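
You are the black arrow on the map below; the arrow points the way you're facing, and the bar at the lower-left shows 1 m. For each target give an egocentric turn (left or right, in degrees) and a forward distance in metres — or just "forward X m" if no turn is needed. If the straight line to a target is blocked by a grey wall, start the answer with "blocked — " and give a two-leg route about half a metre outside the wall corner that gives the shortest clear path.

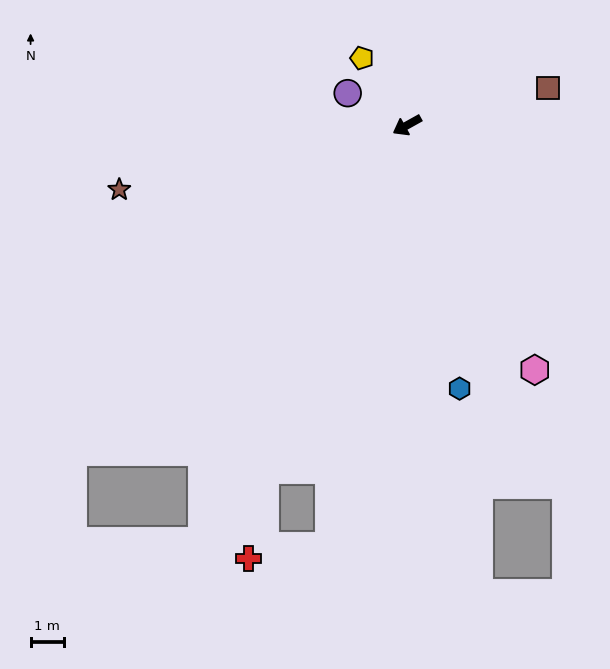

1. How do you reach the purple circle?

turn right 57°, forward 2.0 m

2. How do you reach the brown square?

turn left 166°, forward 4.4 m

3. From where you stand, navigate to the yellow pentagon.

turn right 85°, forward 2.4 m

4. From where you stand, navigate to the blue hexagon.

turn left 72°, forward 8.1 m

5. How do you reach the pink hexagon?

turn left 88°, forward 8.3 m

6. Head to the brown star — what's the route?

turn right 16°, forward 8.9 m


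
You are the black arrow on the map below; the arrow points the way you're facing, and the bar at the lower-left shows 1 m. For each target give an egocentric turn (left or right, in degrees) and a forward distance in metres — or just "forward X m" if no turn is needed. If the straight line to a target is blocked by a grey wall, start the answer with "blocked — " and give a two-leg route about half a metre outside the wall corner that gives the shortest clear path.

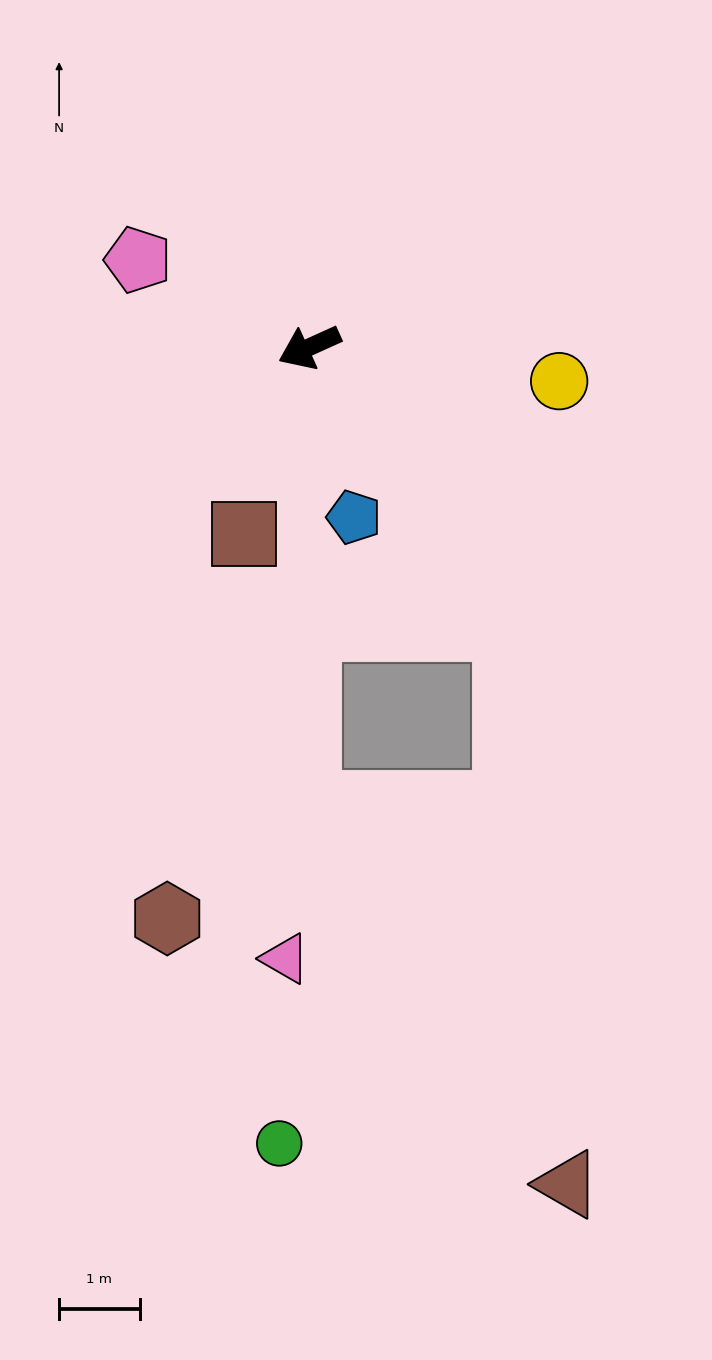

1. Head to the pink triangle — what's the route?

turn left 63°, forward 7.6 m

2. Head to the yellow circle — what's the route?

turn left 148°, forward 3.1 m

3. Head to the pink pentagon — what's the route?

turn right 51°, forward 2.4 m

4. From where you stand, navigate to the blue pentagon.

turn left 80°, forward 2.2 m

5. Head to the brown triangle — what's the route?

blocked — turn left 101°, forward 4.3 m, then turn right 29°, forward 7.0 m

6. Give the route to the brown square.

turn left 46°, forward 2.5 m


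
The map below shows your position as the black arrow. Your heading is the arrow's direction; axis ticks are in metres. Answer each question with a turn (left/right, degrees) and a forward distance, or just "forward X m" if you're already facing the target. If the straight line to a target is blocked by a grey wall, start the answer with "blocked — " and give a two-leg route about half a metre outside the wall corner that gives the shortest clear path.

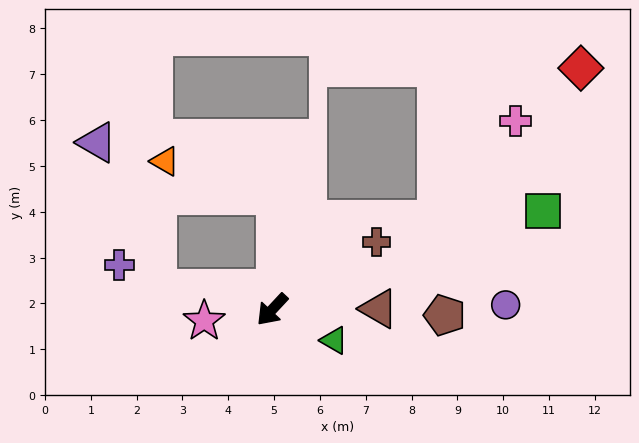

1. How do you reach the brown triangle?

turn left 133°, forward 2.3 m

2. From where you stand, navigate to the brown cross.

turn left 166°, forward 2.7 m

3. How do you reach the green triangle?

turn left 107°, forward 1.5 m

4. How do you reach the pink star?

turn right 38°, forward 1.5 m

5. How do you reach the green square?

turn left 153°, forward 6.3 m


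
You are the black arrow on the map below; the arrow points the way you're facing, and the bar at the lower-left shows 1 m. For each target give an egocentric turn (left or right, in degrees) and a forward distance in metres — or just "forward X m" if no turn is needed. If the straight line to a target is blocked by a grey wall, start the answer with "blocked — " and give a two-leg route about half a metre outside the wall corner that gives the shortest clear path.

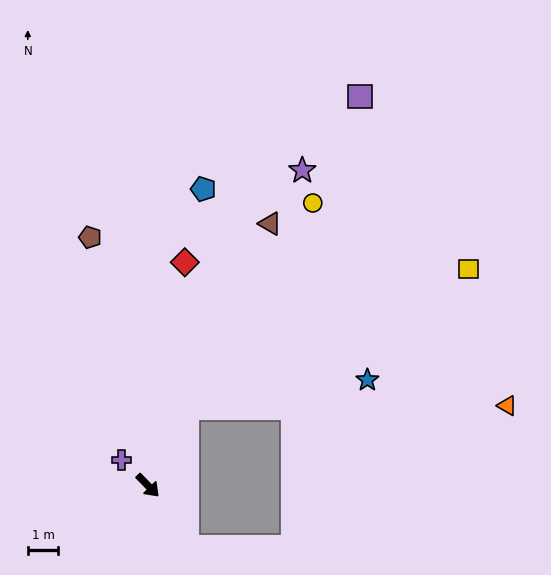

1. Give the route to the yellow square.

blocked — turn left 110°, forward 2.9 m, then turn right 38°, forward 10.3 m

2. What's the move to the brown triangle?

turn left 111°, forward 9.5 m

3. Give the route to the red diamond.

turn left 126°, forward 7.4 m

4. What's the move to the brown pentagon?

turn left 149°, forward 8.4 m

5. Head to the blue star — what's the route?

blocked — turn left 110°, forward 2.9 m, then turn right 56°, forward 6.0 m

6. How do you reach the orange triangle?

blocked — turn left 110°, forward 2.9 m, then turn right 64°, forward 10.5 m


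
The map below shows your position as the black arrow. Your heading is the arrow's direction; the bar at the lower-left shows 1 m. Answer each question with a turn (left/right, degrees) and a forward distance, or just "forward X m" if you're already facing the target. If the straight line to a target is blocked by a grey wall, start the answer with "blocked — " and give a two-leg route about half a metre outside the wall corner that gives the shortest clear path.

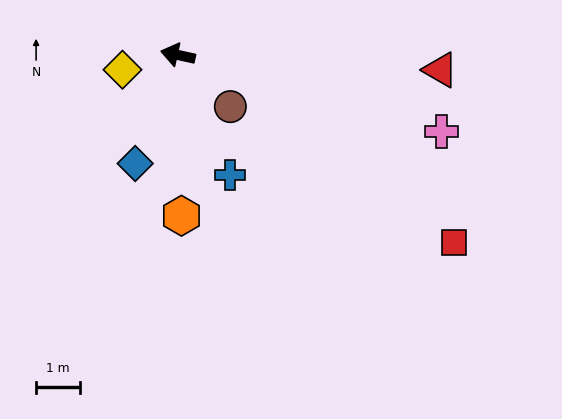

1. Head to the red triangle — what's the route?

turn right 171°, forward 6.0 m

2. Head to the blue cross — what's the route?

turn left 126°, forward 3.0 m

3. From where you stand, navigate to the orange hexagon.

turn left 104°, forward 3.7 m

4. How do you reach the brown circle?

turn left 148°, forward 1.7 m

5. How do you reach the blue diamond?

turn left 81°, forward 2.7 m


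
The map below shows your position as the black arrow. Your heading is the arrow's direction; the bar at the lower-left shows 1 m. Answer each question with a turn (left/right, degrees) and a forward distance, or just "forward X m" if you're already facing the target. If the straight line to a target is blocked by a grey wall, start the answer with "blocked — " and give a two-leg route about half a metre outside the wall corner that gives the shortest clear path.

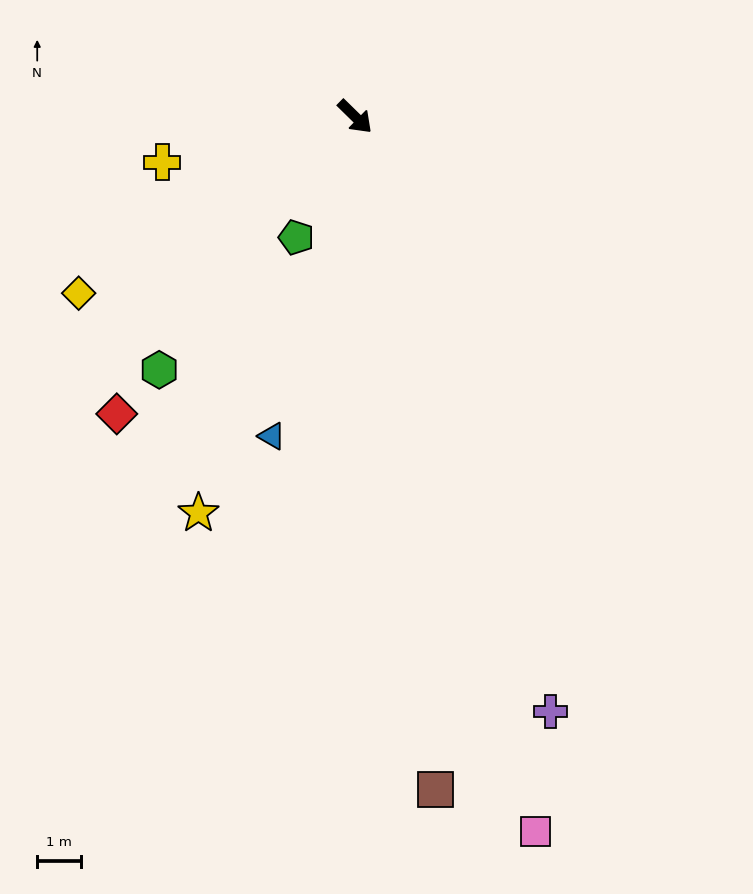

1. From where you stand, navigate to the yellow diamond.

turn right 103°, forward 7.4 m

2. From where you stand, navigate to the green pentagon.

turn right 72°, forward 3.0 m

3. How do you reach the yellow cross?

turn right 122°, forward 4.5 m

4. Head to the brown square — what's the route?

turn right 39°, forward 15.3 m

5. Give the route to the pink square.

turn right 31°, forward 16.7 m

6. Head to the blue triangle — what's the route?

turn right 60°, forward 7.5 m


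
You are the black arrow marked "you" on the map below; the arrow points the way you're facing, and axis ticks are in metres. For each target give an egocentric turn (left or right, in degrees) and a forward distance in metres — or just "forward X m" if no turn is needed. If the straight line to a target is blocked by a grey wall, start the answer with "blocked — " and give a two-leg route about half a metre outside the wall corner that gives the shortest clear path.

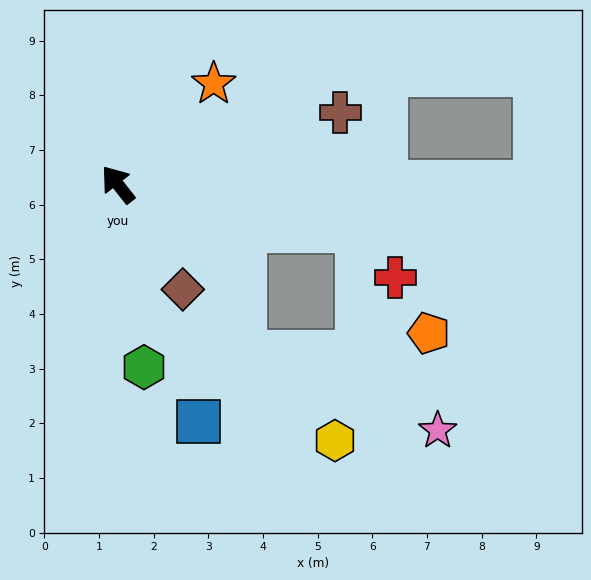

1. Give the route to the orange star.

turn right 82°, forward 2.5 m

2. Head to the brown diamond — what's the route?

turn left 174°, forward 2.3 m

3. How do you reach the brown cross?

turn right 110°, forward 4.3 m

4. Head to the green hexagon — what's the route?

turn left 150°, forward 3.4 m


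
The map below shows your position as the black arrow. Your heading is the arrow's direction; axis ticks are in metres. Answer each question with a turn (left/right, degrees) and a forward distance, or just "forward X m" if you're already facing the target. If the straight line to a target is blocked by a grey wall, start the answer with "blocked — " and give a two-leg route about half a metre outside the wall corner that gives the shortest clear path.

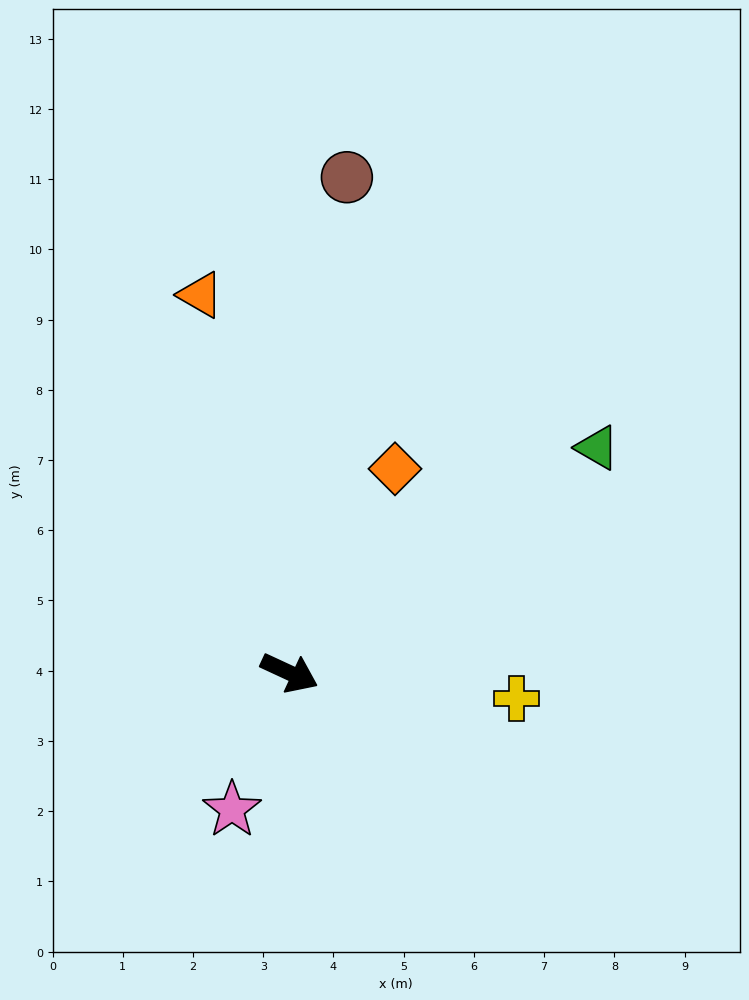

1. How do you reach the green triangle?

turn left 61°, forward 5.4 m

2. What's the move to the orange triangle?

turn left 128°, forward 5.5 m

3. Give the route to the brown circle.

turn left 108°, forward 7.1 m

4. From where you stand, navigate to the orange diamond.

turn left 88°, forward 3.3 m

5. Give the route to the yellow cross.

turn left 18°, forward 3.2 m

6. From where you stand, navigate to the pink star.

turn right 88°, forward 2.1 m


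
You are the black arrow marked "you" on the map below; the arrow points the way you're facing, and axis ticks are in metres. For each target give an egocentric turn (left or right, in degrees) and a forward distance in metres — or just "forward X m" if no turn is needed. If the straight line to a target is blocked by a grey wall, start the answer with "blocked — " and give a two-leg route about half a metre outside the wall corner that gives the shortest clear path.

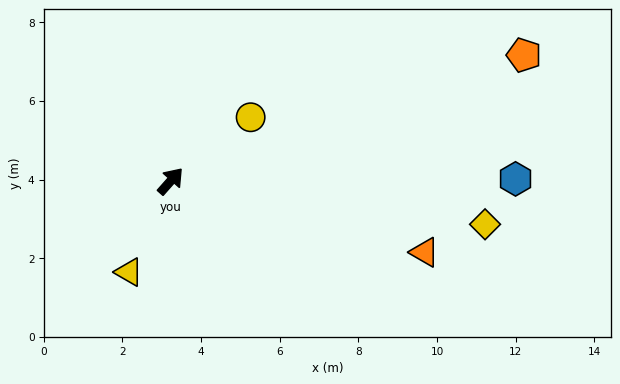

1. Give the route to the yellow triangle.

turn right 163°, forward 2.5 m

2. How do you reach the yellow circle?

turn right 10°, forward 2.6 m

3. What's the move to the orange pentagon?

turn right 29°, forward 9.5 m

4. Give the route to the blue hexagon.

turn right 48°, forward 8.8 m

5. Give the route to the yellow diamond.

turn right 56°, forward 8.1 m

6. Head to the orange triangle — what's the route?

turn right 64°, forward 6.7 m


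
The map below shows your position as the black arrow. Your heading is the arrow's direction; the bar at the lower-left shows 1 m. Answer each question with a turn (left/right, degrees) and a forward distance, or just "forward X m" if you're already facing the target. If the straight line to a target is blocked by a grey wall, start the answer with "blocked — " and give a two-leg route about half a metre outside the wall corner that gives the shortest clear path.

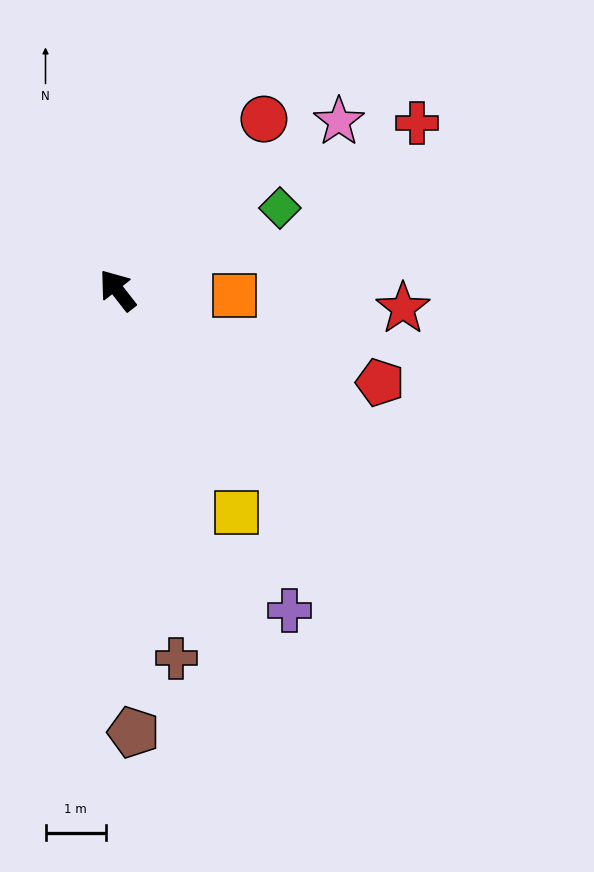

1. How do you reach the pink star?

turn right 91°, forward 4.6 m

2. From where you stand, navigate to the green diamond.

turn right 101°, forward 3.0 m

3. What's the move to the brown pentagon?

turn left 144°, forward 7.4 m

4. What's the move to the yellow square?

turn left 170°, forward 4.2 m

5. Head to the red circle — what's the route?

turn right 79°, forward 3.7 m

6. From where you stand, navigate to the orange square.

turn right 130°, forward 1.9 m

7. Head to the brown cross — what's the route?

turn left 151°, forward 6.2 m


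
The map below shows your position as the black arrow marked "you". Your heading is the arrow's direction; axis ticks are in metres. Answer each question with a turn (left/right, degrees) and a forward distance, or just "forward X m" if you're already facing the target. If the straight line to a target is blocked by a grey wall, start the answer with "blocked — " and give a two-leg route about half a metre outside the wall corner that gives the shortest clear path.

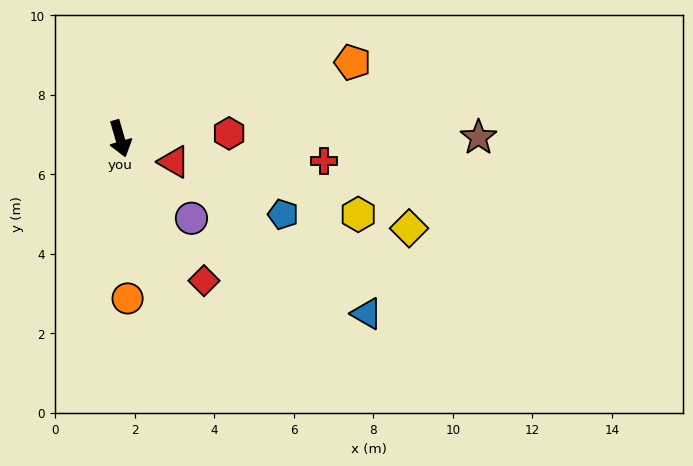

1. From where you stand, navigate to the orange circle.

turn right 14°, forward 4.0 m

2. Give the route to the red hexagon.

turn left 76°, forward 2.7 m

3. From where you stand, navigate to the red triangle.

turn left 50°, forward 1.5 m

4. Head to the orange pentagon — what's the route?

turn left 92°, forward 6.2 m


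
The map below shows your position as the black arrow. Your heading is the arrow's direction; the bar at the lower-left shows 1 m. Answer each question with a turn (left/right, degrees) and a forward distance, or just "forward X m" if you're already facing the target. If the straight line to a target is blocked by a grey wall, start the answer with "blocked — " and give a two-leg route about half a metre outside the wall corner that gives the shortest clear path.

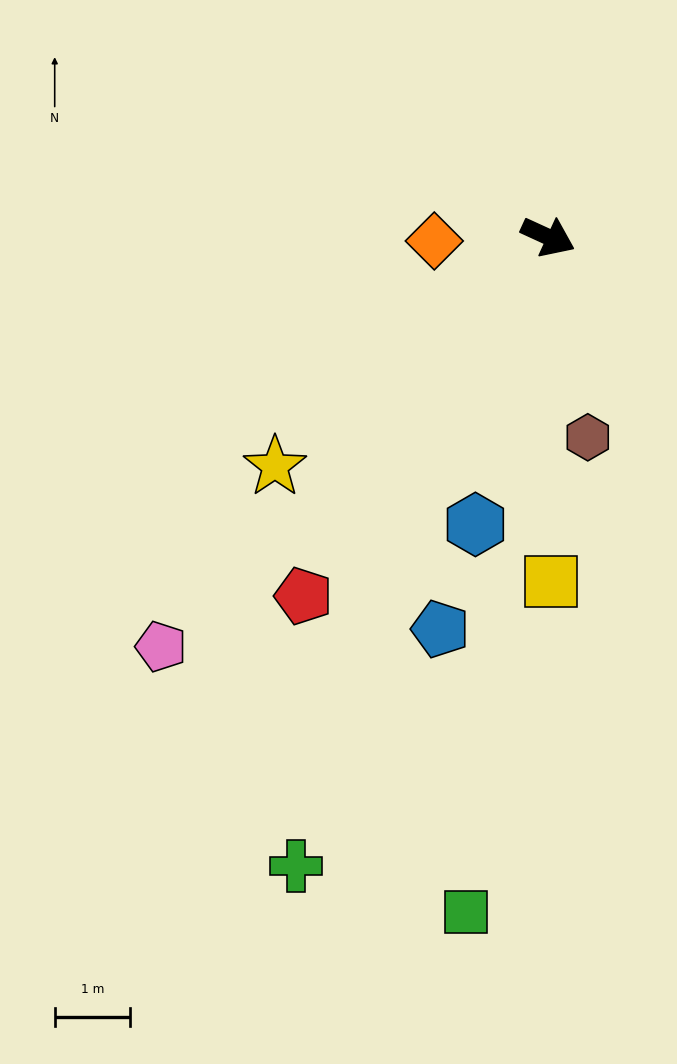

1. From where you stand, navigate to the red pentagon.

turn right 100°, forward 5.8 m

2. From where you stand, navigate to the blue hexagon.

turn right 80°, forward 3.9 m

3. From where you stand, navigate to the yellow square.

turn right 65°, forward 4.6 m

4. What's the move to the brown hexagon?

turn right 54°, forward 2.7 m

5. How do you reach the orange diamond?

turn right 153°, forward 1.5 m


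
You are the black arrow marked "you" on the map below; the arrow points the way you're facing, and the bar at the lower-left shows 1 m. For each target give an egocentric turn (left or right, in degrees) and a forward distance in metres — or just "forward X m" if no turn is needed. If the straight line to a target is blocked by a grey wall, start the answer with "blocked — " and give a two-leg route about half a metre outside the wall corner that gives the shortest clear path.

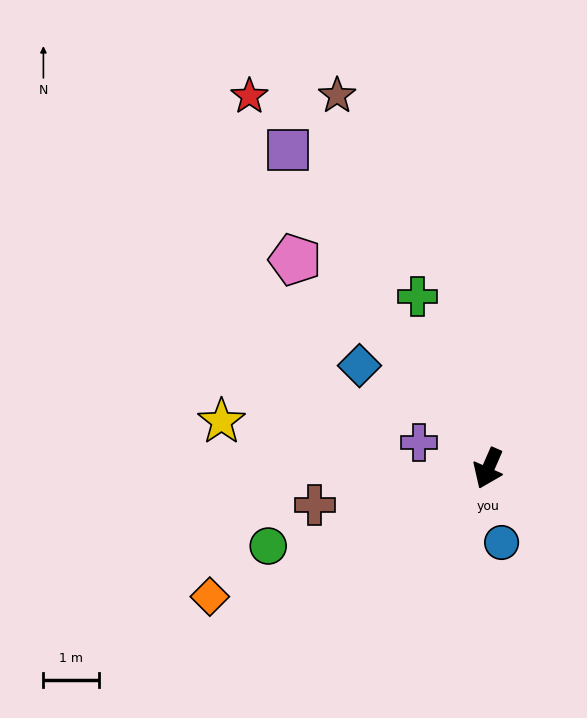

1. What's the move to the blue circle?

turn left 34°, forward 1.4 m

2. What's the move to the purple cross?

turn right 87°, forward 1.3 m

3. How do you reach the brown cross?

turn right 55°, forward 3.2 m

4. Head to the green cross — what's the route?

turn right 134°, forward 3.3 m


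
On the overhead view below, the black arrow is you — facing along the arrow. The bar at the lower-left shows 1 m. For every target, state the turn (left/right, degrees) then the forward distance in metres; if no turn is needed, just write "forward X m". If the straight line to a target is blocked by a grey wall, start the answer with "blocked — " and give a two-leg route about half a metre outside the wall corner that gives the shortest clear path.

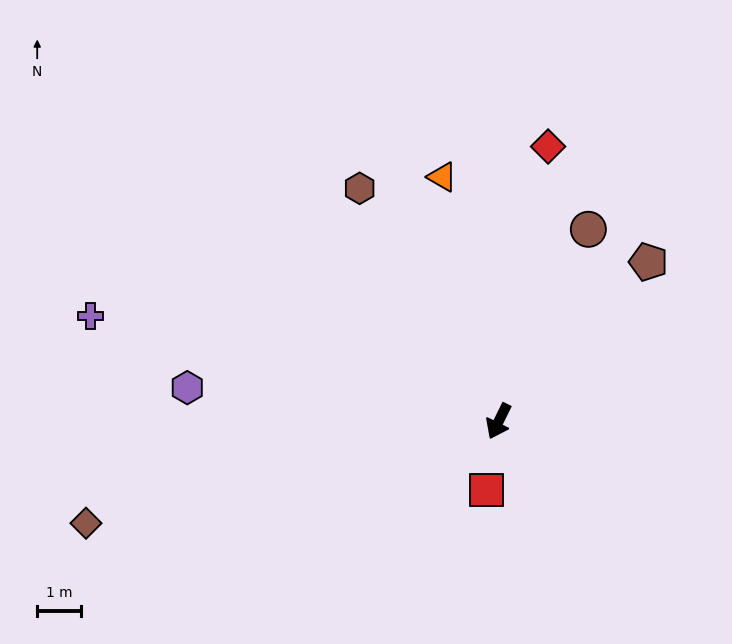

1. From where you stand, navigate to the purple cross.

turn right 78°, forward 9.7 m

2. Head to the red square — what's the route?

turn left 16°, forward 1.6 m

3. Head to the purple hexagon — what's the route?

turn right 70°, forward 7.2 m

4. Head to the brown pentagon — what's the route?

turn left 163°, forward 5.0 m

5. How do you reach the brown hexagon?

turn right 123°, forward 6.2 m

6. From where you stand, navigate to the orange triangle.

turn right 141°, forward 5.7 m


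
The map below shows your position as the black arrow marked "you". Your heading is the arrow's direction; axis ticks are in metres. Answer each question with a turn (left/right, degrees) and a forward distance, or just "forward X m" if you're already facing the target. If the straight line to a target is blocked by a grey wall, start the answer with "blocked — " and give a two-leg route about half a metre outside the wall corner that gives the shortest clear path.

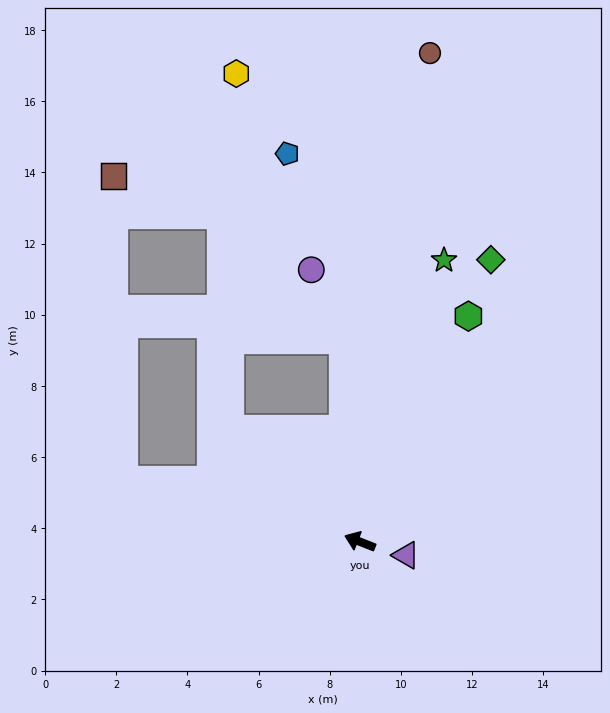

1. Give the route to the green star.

turn right 85°, forward 8.3 m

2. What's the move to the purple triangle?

turn right 175°, forward 1.3 m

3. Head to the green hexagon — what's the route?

turn right 94°, forward 7.0 m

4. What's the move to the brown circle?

turn right 77°, forward 13.9 m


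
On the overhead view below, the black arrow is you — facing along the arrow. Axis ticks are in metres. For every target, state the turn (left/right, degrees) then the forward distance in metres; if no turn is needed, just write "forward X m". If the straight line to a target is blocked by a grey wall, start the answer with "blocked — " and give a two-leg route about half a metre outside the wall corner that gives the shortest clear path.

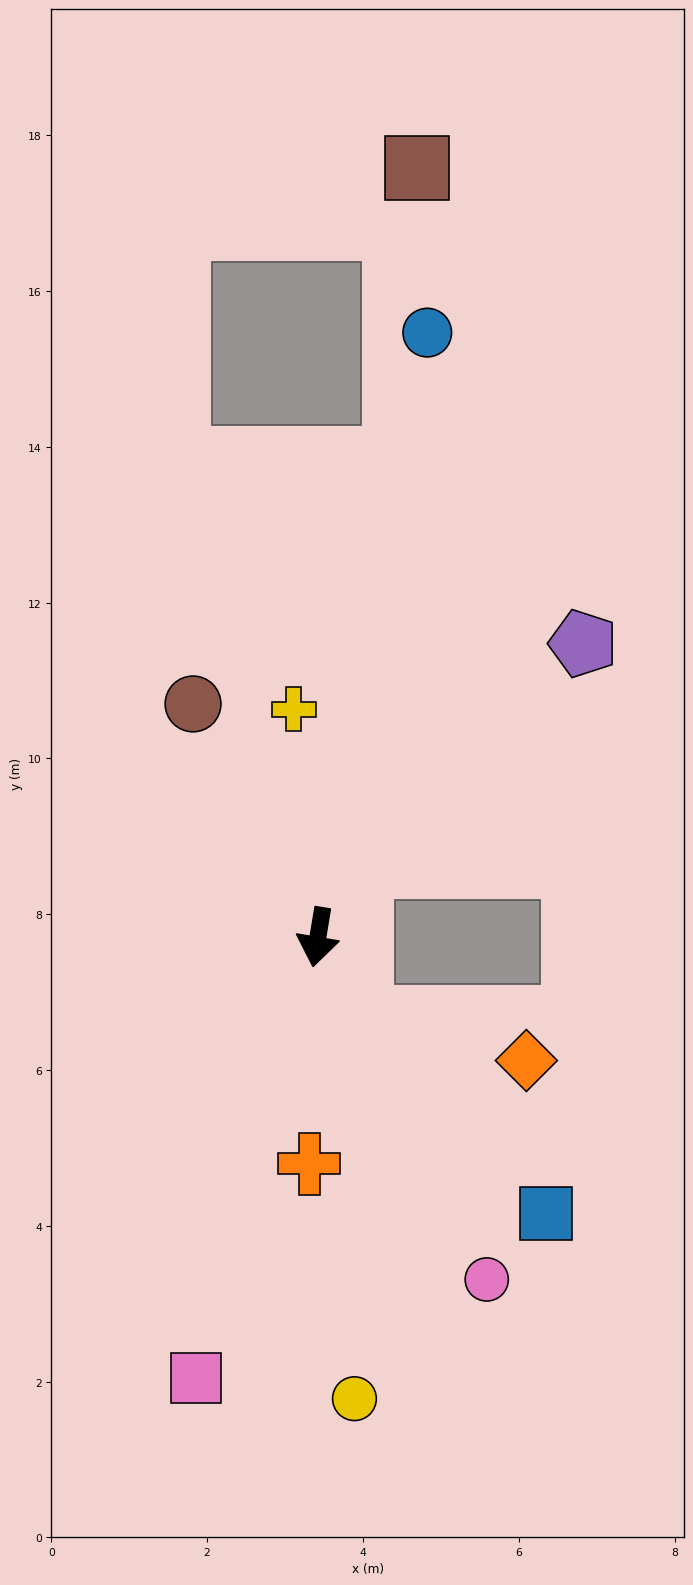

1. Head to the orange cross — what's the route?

turn left 7°, forward 2.9 m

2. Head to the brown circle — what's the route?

turn right 142°, forward 3.4 m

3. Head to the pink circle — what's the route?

turn left 36°, forward 4.9 m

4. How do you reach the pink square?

turn right 6°, forward 5.9 m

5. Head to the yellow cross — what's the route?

turn right 165°, forward 2.9 m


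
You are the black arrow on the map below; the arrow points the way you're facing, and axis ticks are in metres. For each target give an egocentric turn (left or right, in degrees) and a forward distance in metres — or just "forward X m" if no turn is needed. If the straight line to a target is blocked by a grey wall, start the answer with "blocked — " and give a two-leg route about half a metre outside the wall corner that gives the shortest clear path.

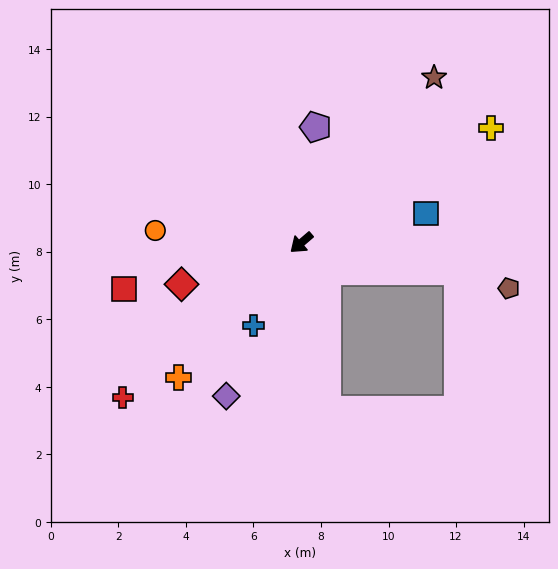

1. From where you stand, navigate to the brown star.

turn right 169°, forward 6.3 m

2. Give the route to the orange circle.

turn right 45°, forward 4.3 m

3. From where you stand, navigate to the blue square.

turn left 153°, forward 3.8 m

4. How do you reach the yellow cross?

turn left 171°, forward 6.6 m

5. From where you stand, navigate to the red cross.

forward 7.0 m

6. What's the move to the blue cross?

turn left 19°, forward 2.8 m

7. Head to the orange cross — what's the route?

turn left 7°, forward 5.4 m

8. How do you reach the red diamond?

turn right 22°, forward 3.8 m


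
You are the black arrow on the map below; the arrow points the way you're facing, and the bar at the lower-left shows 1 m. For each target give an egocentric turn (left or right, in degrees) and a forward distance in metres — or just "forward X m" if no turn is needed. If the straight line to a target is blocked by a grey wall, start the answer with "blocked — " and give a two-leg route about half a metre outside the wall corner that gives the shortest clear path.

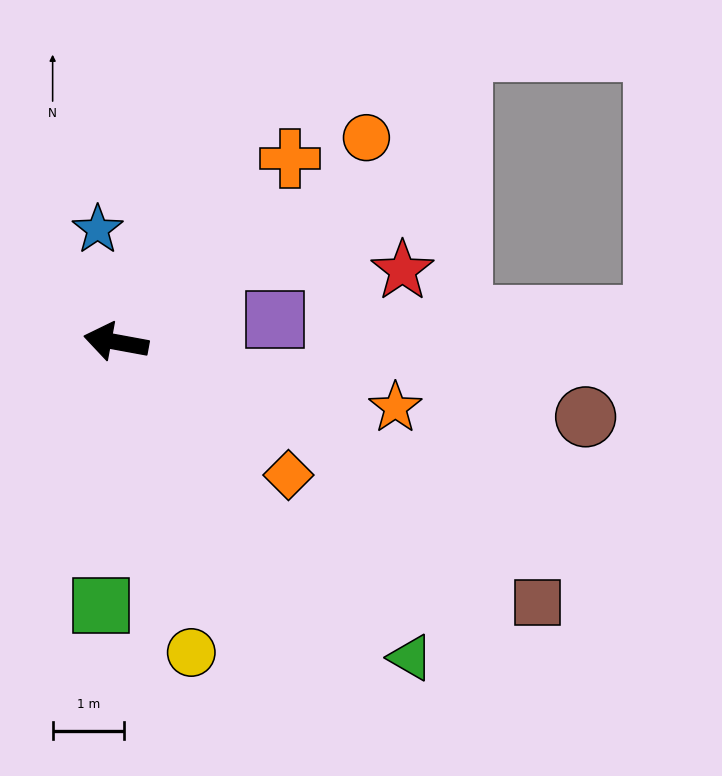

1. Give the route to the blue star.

turn right 70°, forward 1.6 m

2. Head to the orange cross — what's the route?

turn right 123°, forward 3.5 m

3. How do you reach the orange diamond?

turn left 153°, forward 3.0 m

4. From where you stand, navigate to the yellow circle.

turn left 114°, forward 4.5 m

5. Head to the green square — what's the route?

turn left 97°, forward 3.7 m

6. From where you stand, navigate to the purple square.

turn right 161°, forward 2.2 m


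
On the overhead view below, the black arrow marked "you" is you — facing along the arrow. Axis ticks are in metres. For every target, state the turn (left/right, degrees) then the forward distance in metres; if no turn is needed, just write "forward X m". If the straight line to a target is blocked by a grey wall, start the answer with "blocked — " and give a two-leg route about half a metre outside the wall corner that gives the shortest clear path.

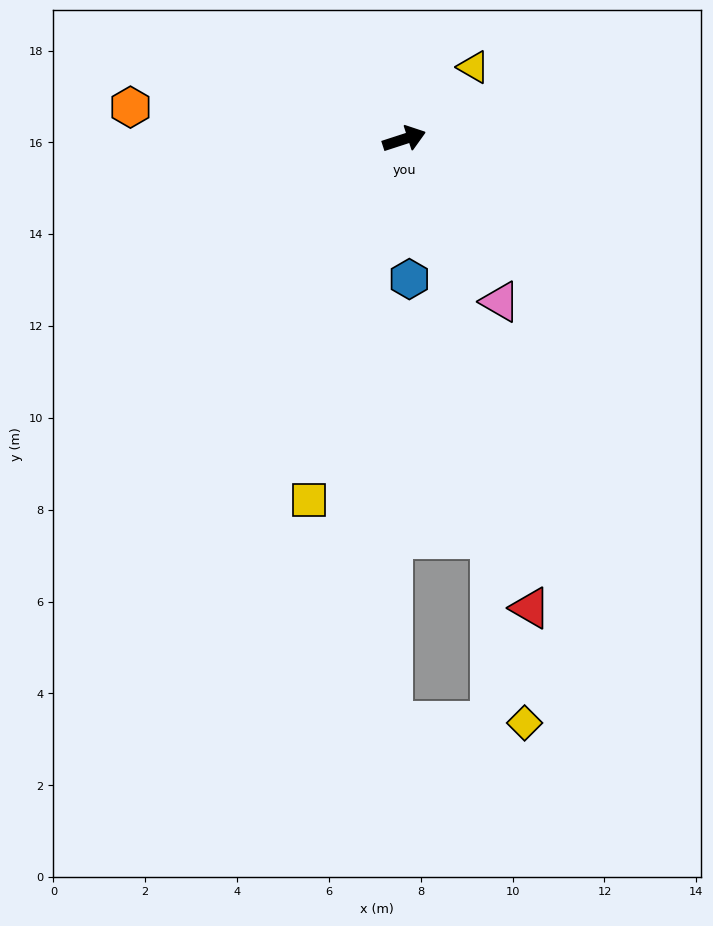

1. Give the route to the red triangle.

turn right 93°, forward 10.6 m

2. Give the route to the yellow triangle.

turn left 28°, forward 2.2 m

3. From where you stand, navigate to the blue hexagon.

turn right 106°, forward 3.1 m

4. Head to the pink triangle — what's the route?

turn right 77°, forward 4.1 m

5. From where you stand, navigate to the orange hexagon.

turn left 155°, forward 6.0 m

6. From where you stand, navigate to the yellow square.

turn right 123°, forward 8.1 m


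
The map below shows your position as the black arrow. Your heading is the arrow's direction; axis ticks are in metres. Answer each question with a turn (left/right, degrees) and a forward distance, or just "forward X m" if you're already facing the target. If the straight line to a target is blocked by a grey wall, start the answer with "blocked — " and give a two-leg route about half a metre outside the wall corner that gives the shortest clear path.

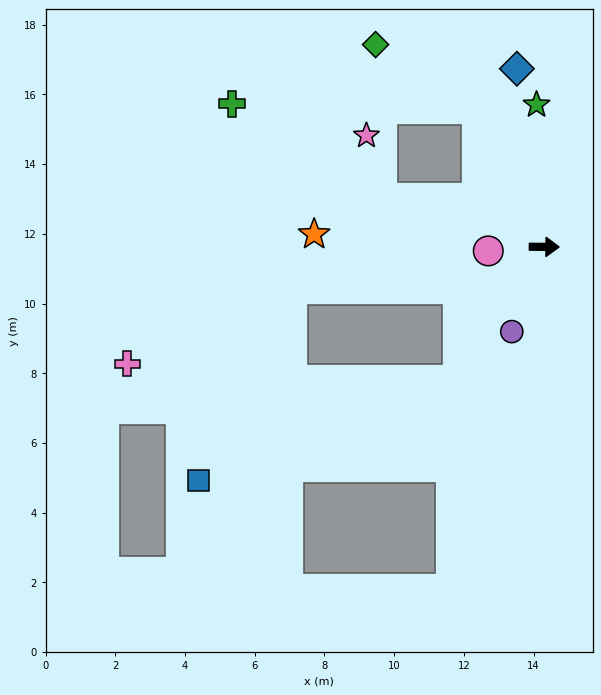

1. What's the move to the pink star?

blocked — turn left 164°, forward 4.9 m, then turn right 59°, forward 1.8 m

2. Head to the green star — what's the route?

turn left 94°, forward 4.1 m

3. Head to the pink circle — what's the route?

turn right 175°, forward 1.6 m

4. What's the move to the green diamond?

blocked — turn left 117°, forward 4.4 m, then turn left 31°, forward 3.4 m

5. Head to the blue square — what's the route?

blocked — turn right 123°, forward 4.6 m, then turn right 35°, forward 8.0 m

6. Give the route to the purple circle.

turn right 110°, forward 2.6 m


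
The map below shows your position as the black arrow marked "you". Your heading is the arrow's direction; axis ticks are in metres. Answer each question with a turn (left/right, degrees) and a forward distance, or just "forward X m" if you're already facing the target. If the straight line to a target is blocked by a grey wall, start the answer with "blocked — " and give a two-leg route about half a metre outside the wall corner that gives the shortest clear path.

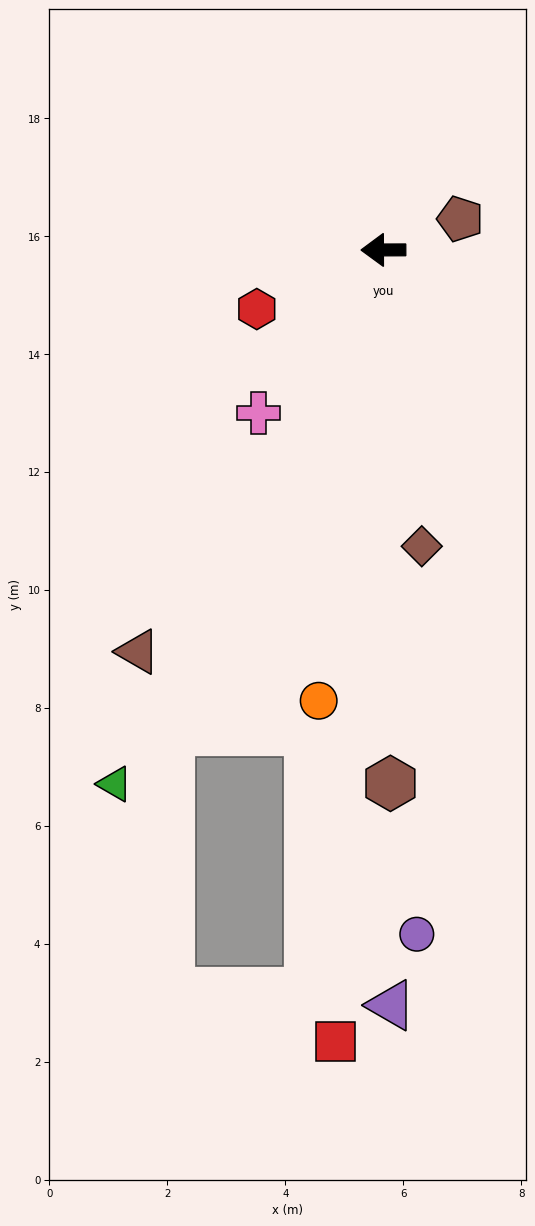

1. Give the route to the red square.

turn left 86°, forward 13.5 m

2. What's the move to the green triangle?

turn left 63°, forward 10.1 m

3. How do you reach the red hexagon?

turn left 25°, forward 2.4 m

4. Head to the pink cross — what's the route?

turn left 52°, forward 3.5 m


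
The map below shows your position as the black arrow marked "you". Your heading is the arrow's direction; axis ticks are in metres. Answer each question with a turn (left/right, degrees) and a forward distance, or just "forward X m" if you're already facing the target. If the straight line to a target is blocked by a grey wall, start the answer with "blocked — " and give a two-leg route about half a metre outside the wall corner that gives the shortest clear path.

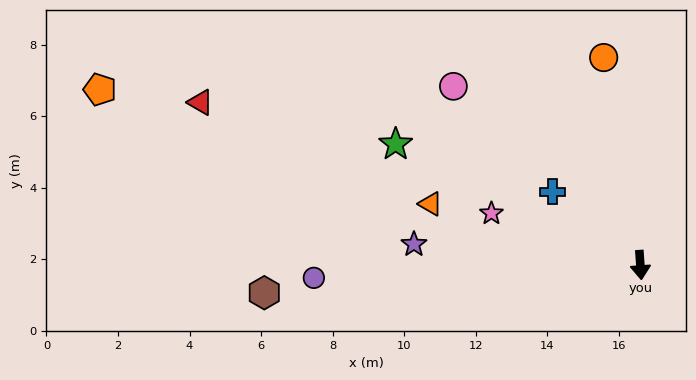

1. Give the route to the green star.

turn right 120°, forward 7.6 m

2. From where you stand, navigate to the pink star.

turn right 113°, forward 4.4 m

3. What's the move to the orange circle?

turn right 174°, forward 5.9 m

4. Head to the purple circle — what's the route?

turn right 92°, forward 9.1 m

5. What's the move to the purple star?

turn right 99°, forward 6.4 m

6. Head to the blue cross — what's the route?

turn right 134°, forward 3.2 m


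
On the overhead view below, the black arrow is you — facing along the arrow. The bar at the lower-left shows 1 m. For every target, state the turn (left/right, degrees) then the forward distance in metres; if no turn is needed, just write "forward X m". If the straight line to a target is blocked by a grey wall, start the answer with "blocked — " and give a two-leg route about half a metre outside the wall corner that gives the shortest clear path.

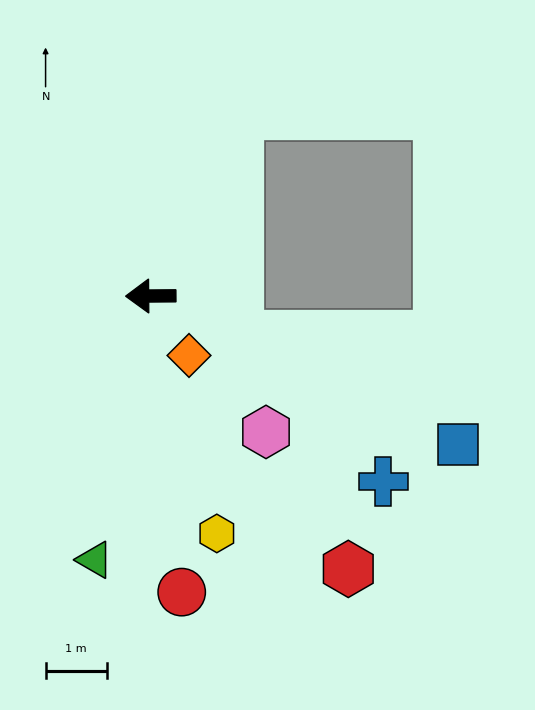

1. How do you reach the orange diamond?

turn left 122°, forward 1.2 m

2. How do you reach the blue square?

turn left 154°, forward 5.6 m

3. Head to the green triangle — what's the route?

turn left 78°, forward 4.4 m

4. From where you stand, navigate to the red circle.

turn left 96°, forward 4.9 m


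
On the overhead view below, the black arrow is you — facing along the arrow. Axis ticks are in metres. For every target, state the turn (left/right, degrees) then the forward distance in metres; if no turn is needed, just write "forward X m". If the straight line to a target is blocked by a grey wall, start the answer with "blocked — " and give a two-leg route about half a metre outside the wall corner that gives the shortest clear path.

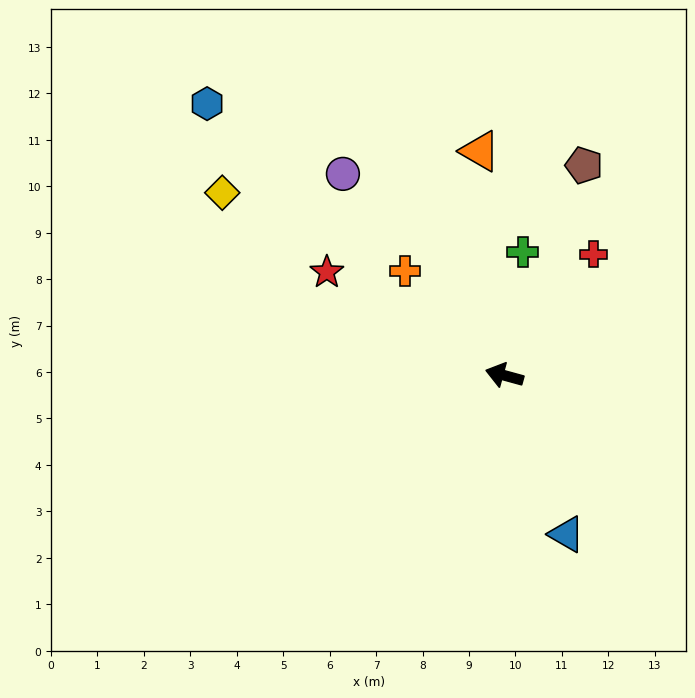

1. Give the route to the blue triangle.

turn left 127°, forward 3.7 m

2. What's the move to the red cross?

turn right 111°, forward 3.2 m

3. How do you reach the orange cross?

turn right 31°, forward 3.1 m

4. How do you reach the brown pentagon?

turn right 95°, forward 4.8 m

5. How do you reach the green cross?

turn right 83°, forward 2.7 m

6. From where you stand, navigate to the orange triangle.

turn right 68°, forward 4.9 m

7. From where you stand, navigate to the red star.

turn right 15°, forward 4.4 m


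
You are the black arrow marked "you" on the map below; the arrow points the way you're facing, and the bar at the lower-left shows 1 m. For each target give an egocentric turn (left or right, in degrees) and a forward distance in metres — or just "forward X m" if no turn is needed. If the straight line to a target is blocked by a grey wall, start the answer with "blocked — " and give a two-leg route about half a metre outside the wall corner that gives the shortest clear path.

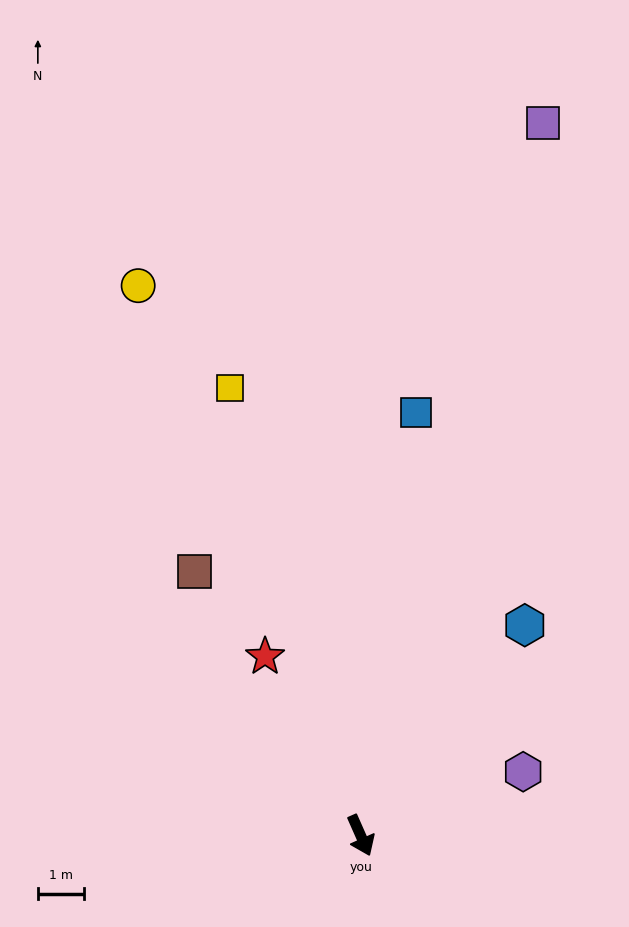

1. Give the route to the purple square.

turn left 142°, forward 15.8 m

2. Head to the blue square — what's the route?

turn left 149°, forward 9.2 m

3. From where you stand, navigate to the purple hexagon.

turn left 88°, forward 3.8 m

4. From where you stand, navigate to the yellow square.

turn left 172°, forward 10.0 m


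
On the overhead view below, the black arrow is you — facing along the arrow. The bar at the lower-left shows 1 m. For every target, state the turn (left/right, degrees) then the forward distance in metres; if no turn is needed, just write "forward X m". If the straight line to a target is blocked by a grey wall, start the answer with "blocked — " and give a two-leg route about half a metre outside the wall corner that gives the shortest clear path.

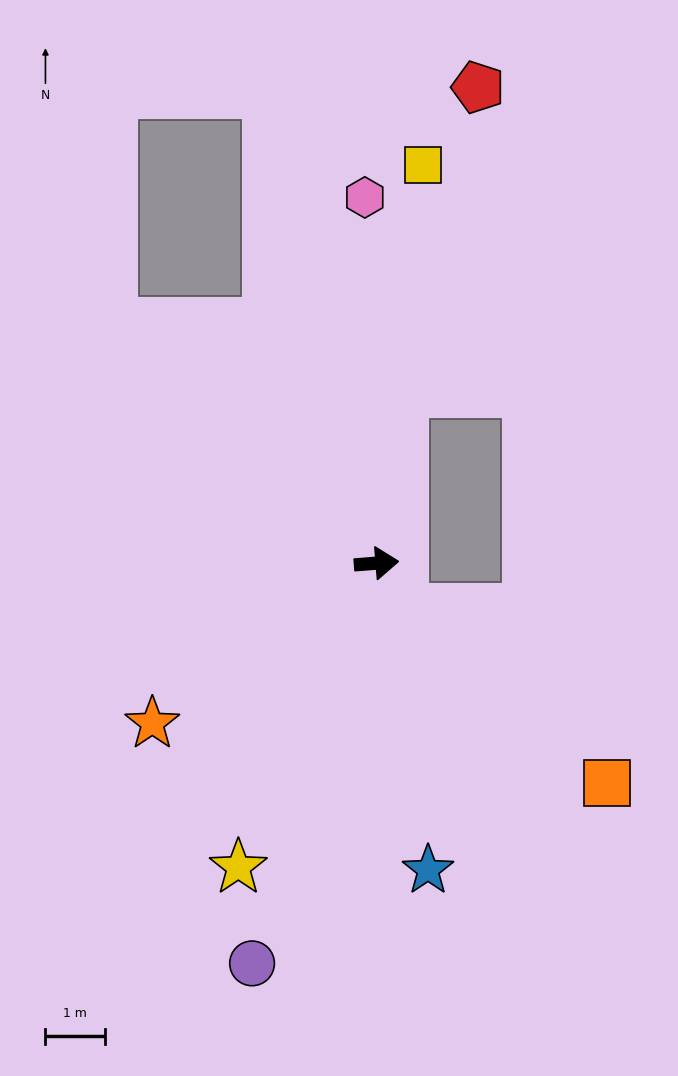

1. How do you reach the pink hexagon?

turn left 87°, forward 6.2 m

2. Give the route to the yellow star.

turn right 119°, forward 5.6 m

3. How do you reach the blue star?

turn right 85°, forward 5.2 m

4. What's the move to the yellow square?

turn left 79°, forward 6.8 m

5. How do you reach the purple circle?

turn right 112°, forward 7.1 m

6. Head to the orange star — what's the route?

turn right 149°, forward 4.6 m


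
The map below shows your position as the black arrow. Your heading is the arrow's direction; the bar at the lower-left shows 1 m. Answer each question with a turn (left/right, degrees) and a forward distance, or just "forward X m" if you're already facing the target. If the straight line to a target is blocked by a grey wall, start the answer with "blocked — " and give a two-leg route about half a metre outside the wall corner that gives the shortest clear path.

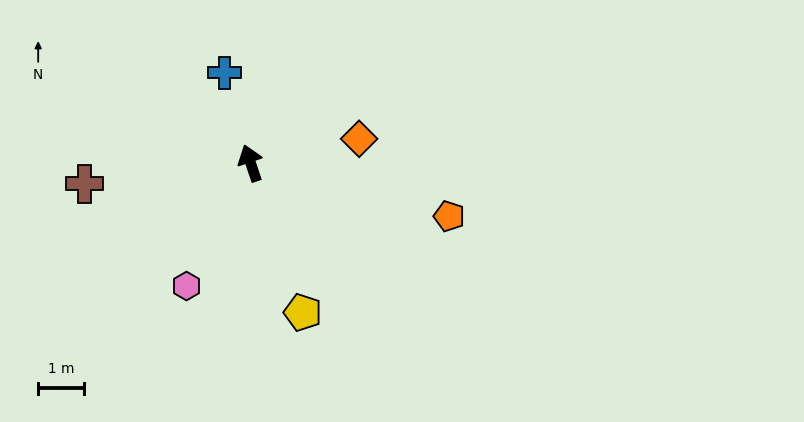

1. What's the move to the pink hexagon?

turn left 134°, forward 3.1 m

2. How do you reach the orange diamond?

turn right 96°, forward 2.4 m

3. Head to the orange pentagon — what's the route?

turn right 124°, forward 4.5 m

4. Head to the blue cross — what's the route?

turn right 2°, forward 2.1 m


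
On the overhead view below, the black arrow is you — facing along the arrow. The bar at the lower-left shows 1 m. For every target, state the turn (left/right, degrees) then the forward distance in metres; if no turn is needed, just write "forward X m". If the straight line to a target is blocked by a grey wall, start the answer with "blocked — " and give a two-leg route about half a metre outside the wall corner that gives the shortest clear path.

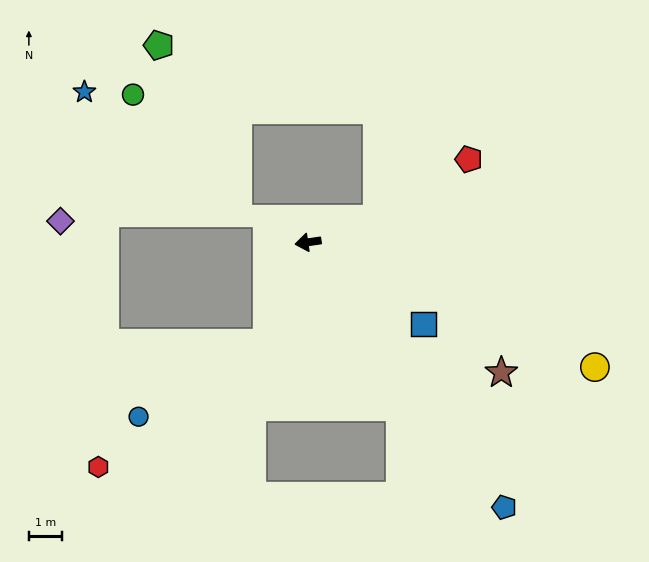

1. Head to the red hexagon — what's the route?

blocked — turn left 59°, forward 3.3 m, then turn right 31°, forward 6.3 m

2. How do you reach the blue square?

turn left 136°, forward 4.2 m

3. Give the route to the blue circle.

blocked — turn left 59°, forward 3.3 m, then turn right 37°, forward 4.4 m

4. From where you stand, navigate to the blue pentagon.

turn left 118°, forward 9.9 m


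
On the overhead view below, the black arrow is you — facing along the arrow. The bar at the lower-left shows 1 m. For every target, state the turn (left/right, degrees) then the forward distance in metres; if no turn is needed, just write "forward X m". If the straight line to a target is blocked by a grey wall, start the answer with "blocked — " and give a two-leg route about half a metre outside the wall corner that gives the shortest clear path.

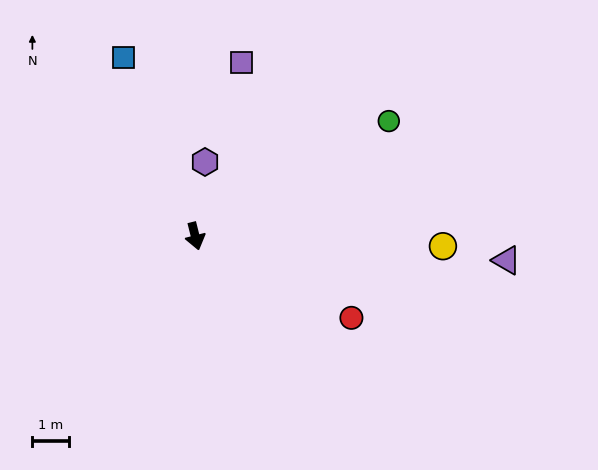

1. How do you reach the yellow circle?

turn left 74°, forward 6.8 m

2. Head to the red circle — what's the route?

turn left 48°, forward 4.8 m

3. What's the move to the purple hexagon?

turn left 158°, forward 2.0 m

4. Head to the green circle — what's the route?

turn left 107°, forward 6.2 m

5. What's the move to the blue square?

turn right 172°, forward 5.3 m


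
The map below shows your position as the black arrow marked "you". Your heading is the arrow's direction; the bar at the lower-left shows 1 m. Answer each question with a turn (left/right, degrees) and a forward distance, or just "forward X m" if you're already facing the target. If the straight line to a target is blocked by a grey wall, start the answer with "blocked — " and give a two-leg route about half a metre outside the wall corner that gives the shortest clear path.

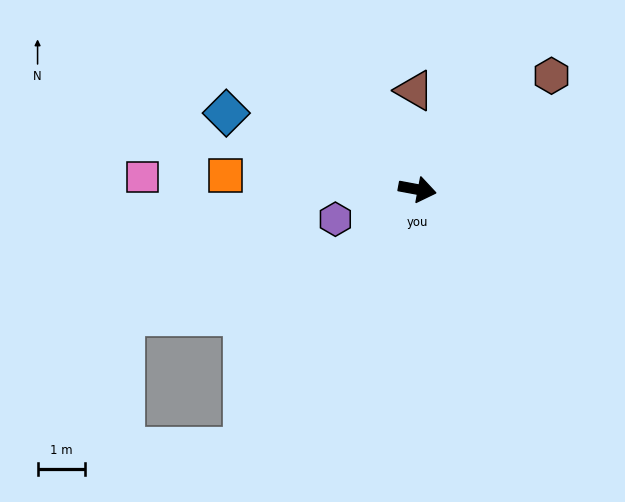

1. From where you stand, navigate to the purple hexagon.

turn right 149°, forward 1.8 m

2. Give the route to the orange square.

turn right 174°, forward 4.1 m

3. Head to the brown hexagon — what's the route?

turn left 51°, forward 3.7 m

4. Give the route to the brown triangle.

turn left 102°, forward 2.1 m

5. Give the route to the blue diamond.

turn left 169°, forward 4.4 m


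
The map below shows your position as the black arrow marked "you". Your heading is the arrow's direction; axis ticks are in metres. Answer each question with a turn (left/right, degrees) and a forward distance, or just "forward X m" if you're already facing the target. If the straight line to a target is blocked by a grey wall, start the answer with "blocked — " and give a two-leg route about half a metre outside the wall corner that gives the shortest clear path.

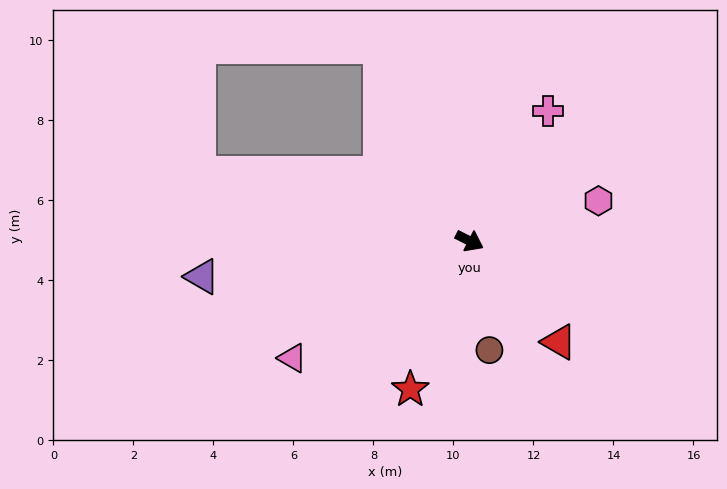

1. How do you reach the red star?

turn right 85°, forward 4.0 m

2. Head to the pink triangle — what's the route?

turn right 120°, forward 5.3 m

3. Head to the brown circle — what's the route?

turn right 53°, forward 2.8 m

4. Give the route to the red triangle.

turn right 22°, forward 3.4 m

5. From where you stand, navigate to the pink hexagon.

turn left 44°, forward 3.4 m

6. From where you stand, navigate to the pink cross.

turn left 86°, forward 3.8 m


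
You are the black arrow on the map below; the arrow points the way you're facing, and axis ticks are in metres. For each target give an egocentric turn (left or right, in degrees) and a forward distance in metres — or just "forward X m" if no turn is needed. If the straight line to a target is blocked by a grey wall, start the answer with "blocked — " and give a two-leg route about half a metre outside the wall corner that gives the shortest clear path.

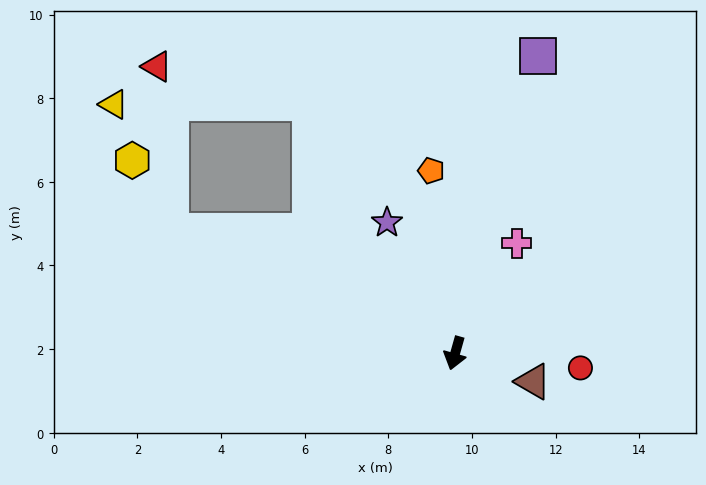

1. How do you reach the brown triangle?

turn left 86°, forward 2.0 m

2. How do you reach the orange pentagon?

turn right 157°, forward 4.4 m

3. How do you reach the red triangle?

blocked — turn right 98°, forward 7.4 m, then turn right 61°, forward 3.9 m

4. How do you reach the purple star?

turn right 137°, forward 3.5 m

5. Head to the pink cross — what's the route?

turn left 166°, forward 3.0 m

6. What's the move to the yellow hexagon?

blocked — turn right 98°, forward 7.4 m, then turn right 37°, forward 1.9 m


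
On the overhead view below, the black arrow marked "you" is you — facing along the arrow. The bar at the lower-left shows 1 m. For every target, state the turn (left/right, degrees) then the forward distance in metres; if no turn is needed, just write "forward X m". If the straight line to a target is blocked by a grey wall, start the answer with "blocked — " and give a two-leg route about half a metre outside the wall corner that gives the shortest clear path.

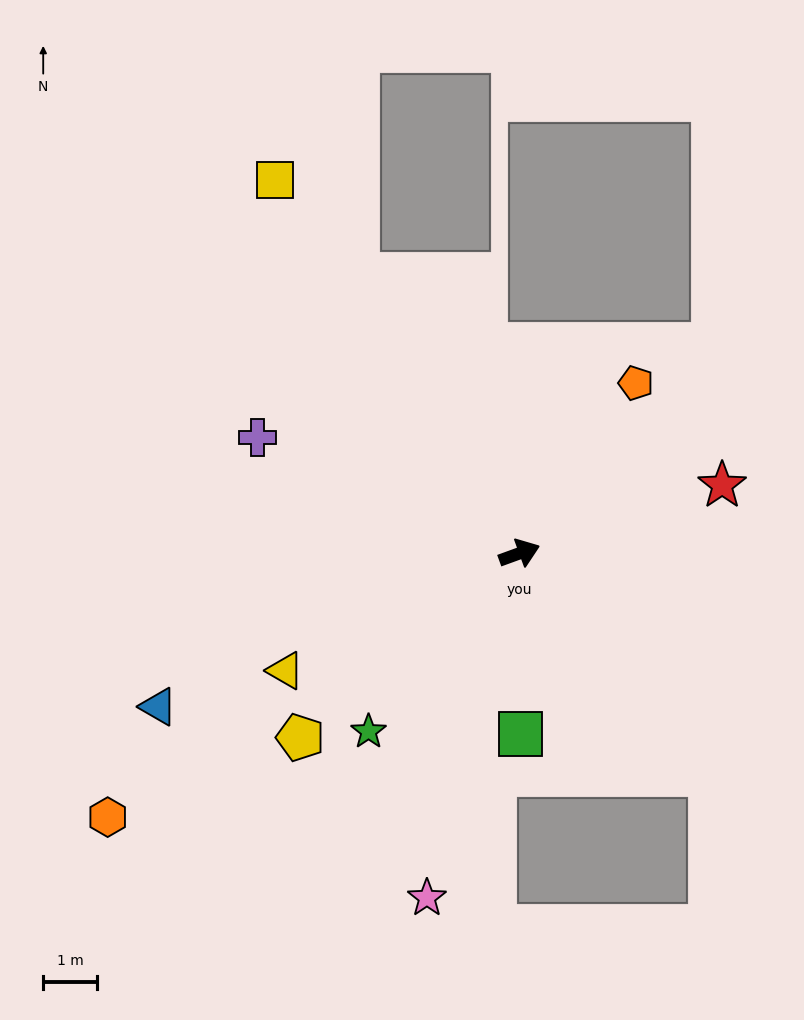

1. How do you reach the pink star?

turn right 125°, forward 6.7 m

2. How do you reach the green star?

turn right 150°, forward 4.4 m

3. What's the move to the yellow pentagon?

turn right 160°, forward 5.4 m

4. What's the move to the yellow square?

turn left 103°, forward 8.3 m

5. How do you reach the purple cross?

turn left 136°, forward 5.4 m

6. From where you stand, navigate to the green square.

turn right 110°, forward 3.4 m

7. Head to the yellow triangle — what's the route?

turn right 173°, forward 4.9 m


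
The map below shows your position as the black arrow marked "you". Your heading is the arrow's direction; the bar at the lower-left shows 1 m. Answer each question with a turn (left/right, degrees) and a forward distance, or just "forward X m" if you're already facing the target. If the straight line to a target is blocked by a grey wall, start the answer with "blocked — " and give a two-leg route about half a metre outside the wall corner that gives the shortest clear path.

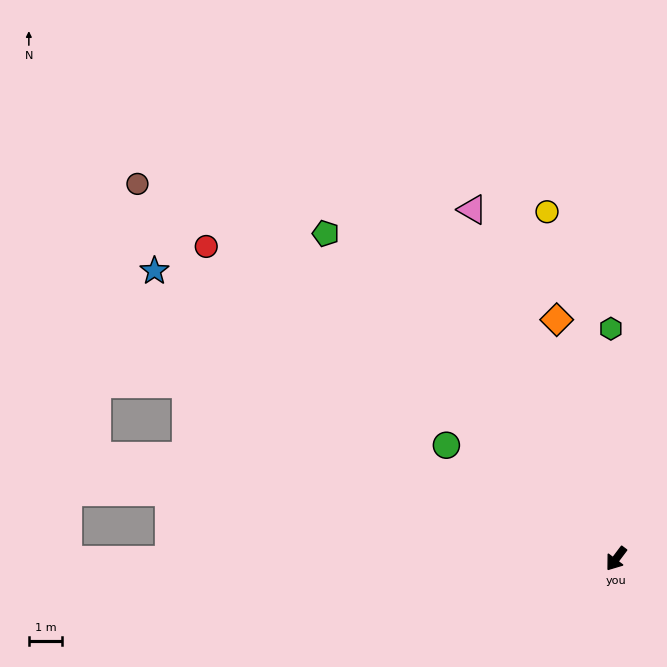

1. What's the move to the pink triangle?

turn right 121°, forward 11.4 m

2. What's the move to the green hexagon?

turn right 142°, forward 7.0 m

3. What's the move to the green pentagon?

turn right 101°, forward 13.2 m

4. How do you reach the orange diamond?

turn right 129°, forward 7.5 m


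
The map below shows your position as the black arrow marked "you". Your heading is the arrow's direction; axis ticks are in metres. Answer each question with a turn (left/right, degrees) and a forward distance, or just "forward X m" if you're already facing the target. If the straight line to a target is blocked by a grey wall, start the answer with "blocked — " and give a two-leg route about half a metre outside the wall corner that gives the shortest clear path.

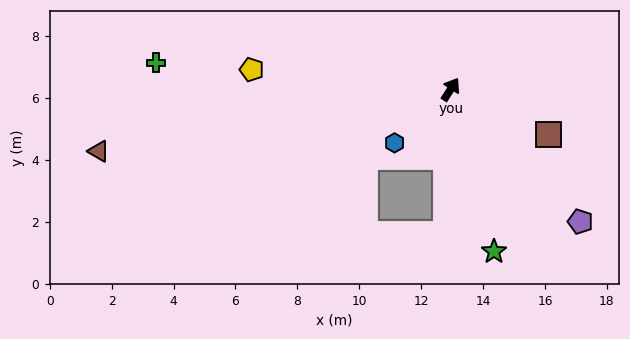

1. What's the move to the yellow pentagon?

turn left 117°, forward 6.5 m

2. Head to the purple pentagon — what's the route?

turn right 103°, forward 6.0 m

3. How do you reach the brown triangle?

turn left 133°, forward 11.5 m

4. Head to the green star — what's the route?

turn right 132°, forward 5.4 m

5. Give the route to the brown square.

turn right 82°, forward 3.5 m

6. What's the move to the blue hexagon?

turn left 166°, forward 2.5 m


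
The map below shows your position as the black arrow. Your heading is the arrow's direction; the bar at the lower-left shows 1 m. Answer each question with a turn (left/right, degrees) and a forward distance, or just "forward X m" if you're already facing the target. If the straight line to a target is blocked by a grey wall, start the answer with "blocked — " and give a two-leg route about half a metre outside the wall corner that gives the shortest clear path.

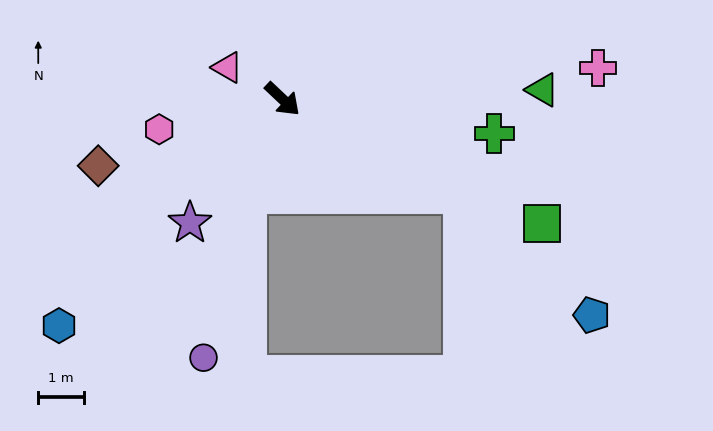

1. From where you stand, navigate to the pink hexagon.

turn right 123°, forward 2.8 m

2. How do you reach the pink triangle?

turn right 167°, forward 1.4 m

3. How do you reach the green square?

turn left 18°, forward 6.2 m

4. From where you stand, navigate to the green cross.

turn left 34°, forward 4.7 m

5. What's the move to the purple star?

turn right 83°, forward 3.4 m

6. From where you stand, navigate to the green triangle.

turn left 45°, forward 5.7 m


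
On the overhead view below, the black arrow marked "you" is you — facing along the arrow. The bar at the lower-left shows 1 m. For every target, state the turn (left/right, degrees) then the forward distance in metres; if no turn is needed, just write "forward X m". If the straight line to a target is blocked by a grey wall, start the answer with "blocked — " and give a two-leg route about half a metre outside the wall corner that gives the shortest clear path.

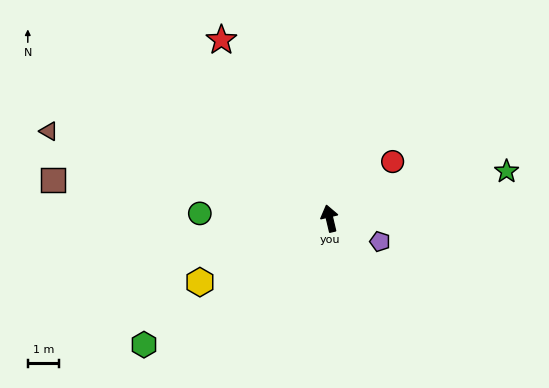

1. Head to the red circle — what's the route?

turn right 61°, forward 2.7 m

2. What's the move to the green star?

turn right 88°, forward 5.8 m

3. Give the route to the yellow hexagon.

turn left 103°, forward 4.6 m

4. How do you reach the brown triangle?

turn left 59°, forward 9.3 m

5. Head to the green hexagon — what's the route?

turn left 111°, forward 7.1 m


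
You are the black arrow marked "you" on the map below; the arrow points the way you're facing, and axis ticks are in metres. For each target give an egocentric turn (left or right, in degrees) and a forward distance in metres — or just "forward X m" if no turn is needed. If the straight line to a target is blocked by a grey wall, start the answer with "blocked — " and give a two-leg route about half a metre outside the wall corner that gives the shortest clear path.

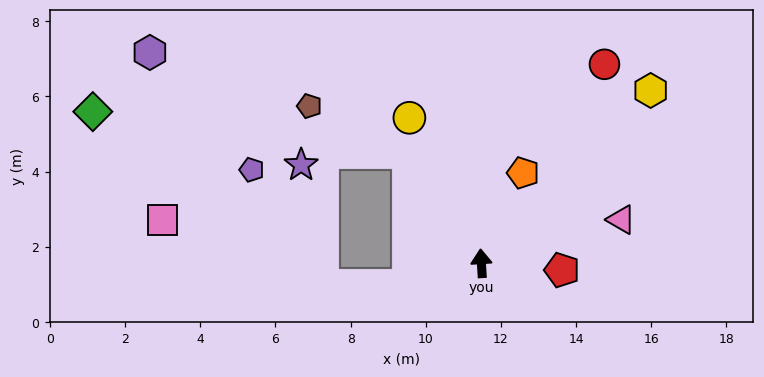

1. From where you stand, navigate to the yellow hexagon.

turn right 48°, forward 6.4 m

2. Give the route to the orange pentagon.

turn right 28°, forward 2.6 m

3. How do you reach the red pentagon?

turn right 98°, forward 2.2 m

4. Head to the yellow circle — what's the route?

turn left 23°, forward 4.3 m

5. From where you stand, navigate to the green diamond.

blocked — turn left 30°, forward 3.5 m, then turn left 49°, forward 8.5 m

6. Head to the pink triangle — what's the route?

turn right 76°, forward 3.9 m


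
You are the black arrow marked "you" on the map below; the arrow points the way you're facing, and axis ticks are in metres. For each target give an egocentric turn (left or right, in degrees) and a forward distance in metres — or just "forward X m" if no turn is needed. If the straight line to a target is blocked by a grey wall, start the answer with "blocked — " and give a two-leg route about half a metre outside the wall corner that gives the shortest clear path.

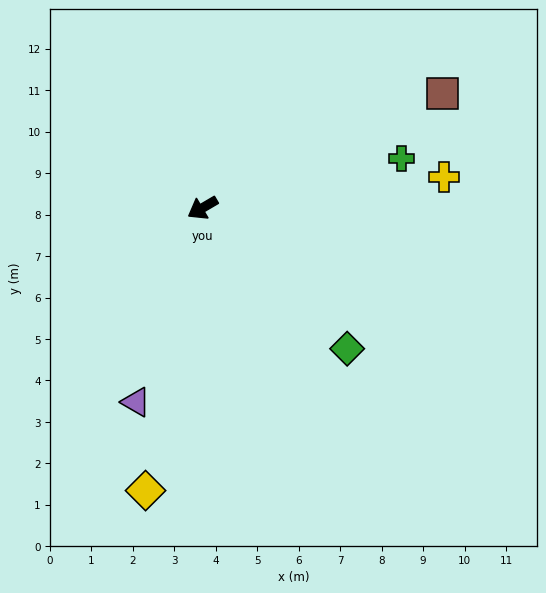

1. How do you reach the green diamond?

turn left 105°, forward 4.9 m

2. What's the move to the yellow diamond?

turn left 48°, forward 7.0 m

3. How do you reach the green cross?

turn left 164°, forward 4.9 m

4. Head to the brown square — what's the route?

turn left 175°, forward 6.4 m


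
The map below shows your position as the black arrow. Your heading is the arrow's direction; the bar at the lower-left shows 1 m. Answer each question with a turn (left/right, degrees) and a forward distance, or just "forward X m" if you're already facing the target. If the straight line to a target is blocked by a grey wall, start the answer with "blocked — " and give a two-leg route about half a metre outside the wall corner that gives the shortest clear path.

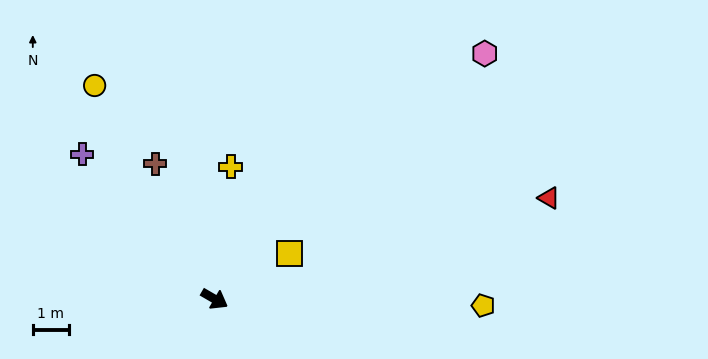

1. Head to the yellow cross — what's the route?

turn left 113°, forward 3.7 m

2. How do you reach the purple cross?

turn left 162°, forward 5.4 m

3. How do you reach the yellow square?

turn left 61°, forward 2.4 m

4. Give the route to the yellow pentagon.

turn left 29°, forward 7.5 m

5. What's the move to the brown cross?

turn left 144°, forward 4.1 m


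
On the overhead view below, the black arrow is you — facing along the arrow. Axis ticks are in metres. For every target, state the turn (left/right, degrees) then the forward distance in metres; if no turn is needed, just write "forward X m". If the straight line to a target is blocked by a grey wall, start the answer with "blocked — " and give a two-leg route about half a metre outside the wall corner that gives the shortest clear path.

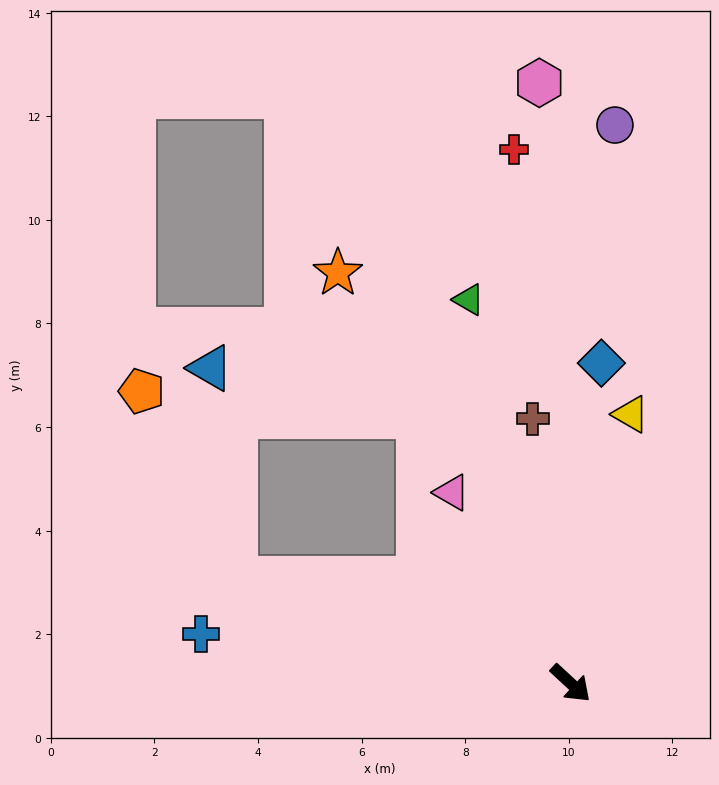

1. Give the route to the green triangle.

turn left 148°, forward 7.7 m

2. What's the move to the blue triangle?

blocked — turn right 155°, forward 6.8 m, then turn right 65°, forward 4.1 m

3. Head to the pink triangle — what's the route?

turn left 165°, forward 4.3 m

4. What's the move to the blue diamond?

turn left 127°, forward 6.2 m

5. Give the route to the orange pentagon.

blocked — turn right 155°, forward 6.8 m, then turn right 46°, forward 4.0 m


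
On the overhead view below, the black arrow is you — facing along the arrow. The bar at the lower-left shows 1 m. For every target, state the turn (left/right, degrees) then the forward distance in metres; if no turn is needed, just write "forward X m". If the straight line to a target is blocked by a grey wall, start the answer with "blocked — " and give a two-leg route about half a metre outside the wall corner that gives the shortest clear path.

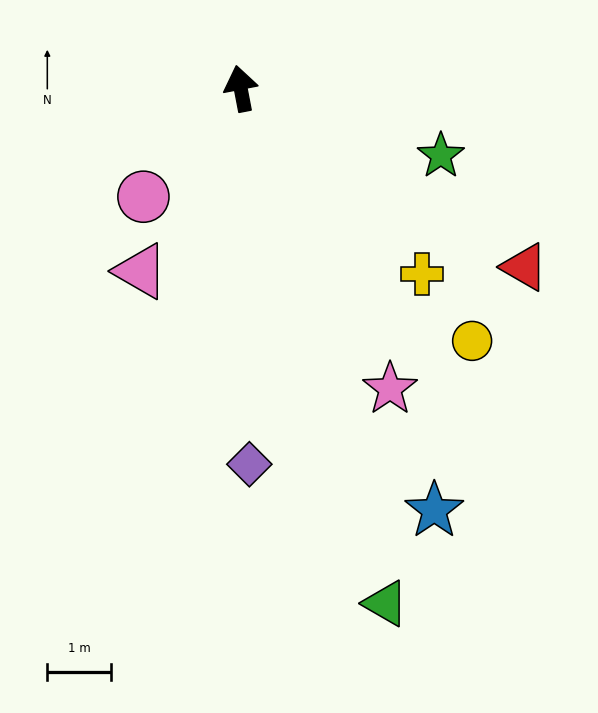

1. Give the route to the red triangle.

turn right 133°, forward 5.3 m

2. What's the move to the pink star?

turn right 164°, forward 5.3 m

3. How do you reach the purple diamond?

turn left 170°, forward 5.9 m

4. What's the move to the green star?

turn right 119°, forward 3.3 m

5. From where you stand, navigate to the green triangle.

turn right 175°, forward 8.5 m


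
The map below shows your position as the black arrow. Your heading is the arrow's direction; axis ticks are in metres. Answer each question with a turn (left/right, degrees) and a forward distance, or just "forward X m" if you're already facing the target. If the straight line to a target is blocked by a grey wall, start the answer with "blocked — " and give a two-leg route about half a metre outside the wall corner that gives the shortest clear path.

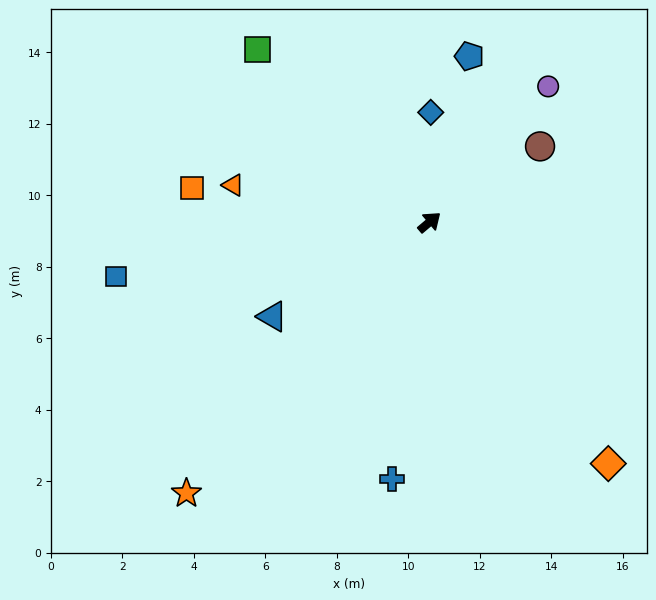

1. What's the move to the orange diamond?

turn right 94°, forward 8.4 m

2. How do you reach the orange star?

turn right 172°, forward 10.2 m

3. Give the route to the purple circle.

turn left 9°, forward 5.0 m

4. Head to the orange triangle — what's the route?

turn left 129°, forward 5.6 m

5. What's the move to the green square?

turn left 95°, forward 6.8 m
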